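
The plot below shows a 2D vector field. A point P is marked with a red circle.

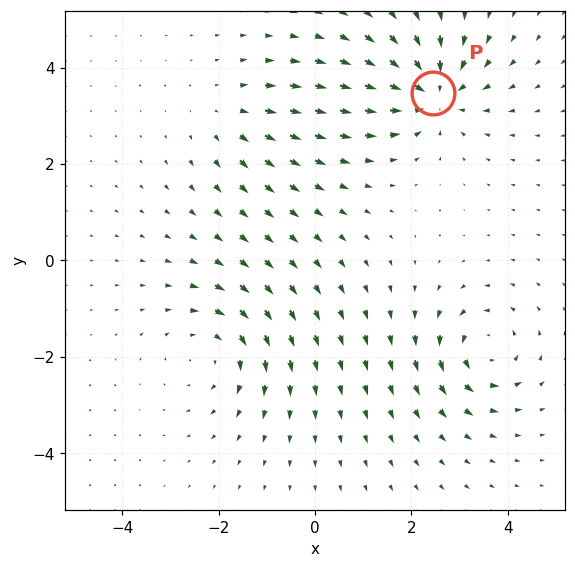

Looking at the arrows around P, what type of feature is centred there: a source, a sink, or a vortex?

sink

At P (2.5, 3.5) the arrows converge inward. Divergence about -5, curl ≈0 — negative divergence with near-zero curl is a sink.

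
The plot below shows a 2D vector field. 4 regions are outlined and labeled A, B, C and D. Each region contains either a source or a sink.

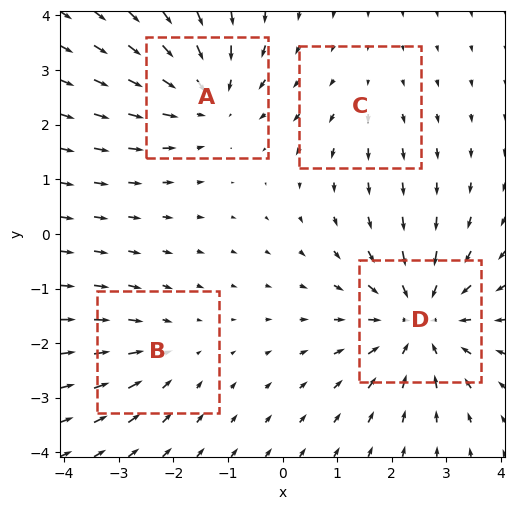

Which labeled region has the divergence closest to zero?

Divergence at each region's feature centre — A: about -4, B: about -3, C: about +2, D: about -6. Region C is closest to zero.

C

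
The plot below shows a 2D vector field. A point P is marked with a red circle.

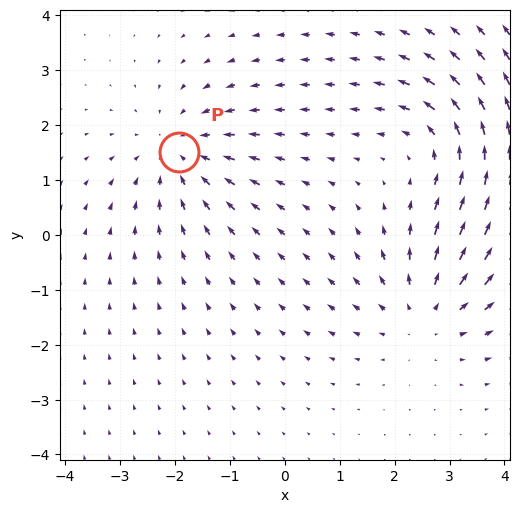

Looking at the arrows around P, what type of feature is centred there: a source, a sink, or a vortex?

sink

At P (-1.9, 1.5) the arrows converge inward. Divergence about -4, curl ≈0 — negative divergence with near-zero curl is a sink.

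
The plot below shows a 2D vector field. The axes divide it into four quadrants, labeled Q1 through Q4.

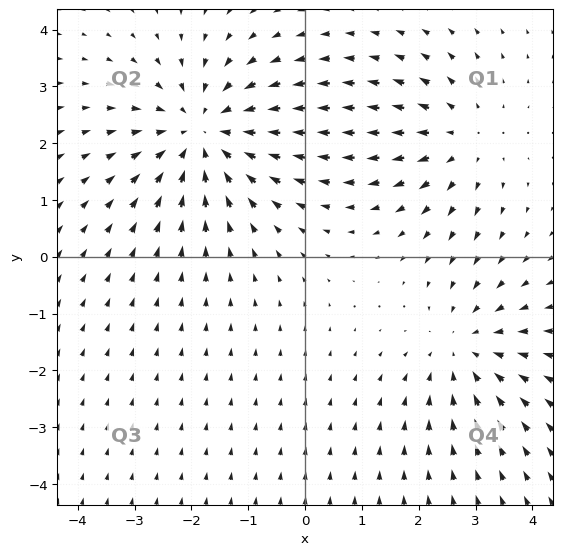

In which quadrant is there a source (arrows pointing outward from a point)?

The source sits at approximately (2.8, 2.1), which lies in quadrant Q1. The divergence there is about +2, positive as expected for a source.

Q1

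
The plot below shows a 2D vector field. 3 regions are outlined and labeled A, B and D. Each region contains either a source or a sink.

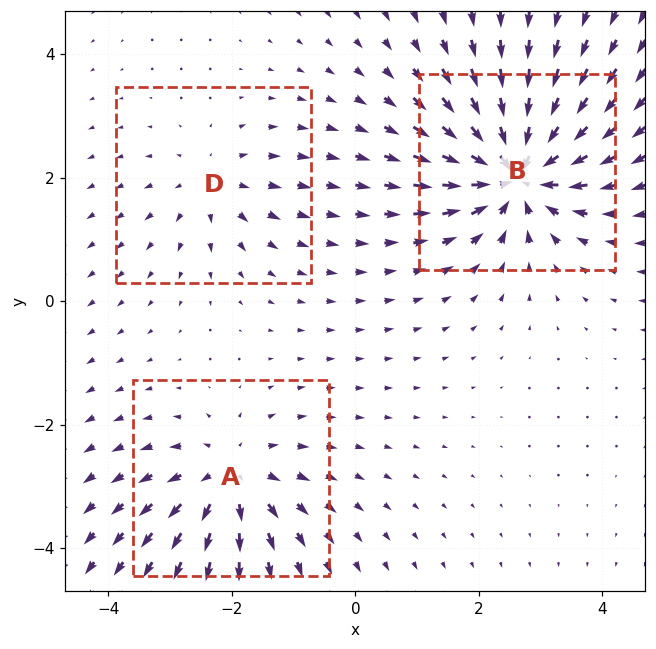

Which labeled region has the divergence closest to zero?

Divergence at each region's feature centre — A: about +4, B: about -6, D: about +2. Region D is closest to zero.

D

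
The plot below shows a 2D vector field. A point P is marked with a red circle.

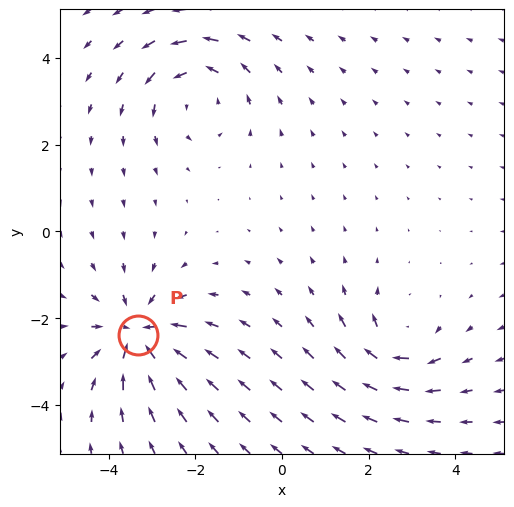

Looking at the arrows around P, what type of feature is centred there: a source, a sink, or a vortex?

At P (-3.3, -2.4) the arrows converge inward. Divergence about -5, curl ≈0 — negative divergence with near-zero curl is a sink.

sink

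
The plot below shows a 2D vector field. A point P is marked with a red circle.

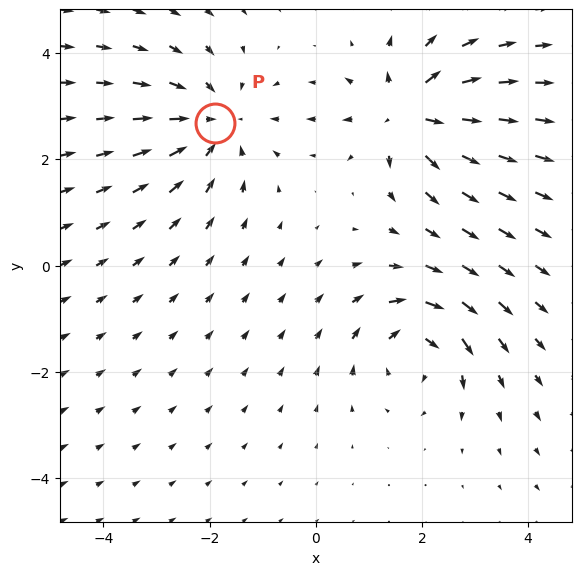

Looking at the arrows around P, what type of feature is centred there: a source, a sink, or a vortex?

sink

At P (-1.9, 2.7) the arrows converge inward. Divergence about -3, curl ≈0 — negative divergence with near-zero curl is a sink.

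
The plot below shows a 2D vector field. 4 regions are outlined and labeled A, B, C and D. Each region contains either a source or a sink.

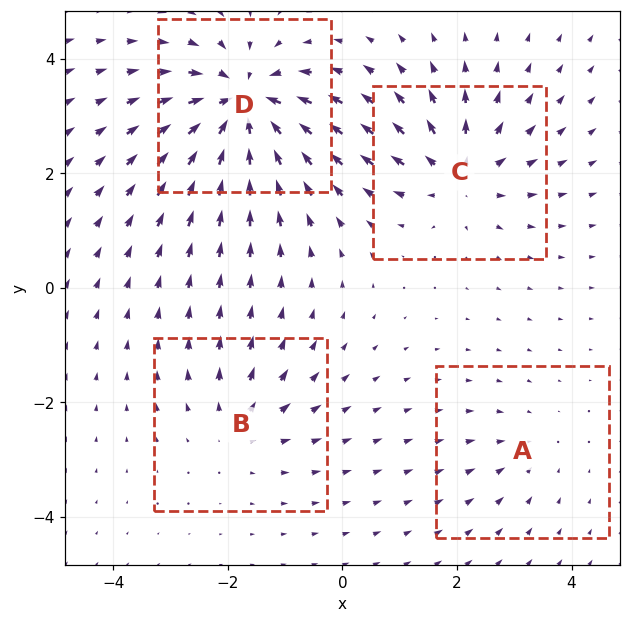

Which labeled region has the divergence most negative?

D

Divergence at each region's feature centre — A: about -2, B: about +3, C: about +5, D: about -8. Region D is most negative.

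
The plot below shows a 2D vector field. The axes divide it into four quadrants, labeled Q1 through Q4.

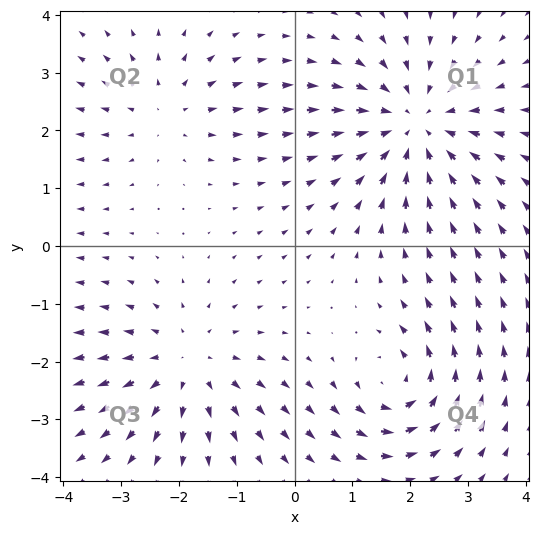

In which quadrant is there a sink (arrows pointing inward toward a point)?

The sink sits at approximately (2.1, 2.1), which lies in quadrant Q1. The divergence there is about -4, negative as expected for a sink.

Q1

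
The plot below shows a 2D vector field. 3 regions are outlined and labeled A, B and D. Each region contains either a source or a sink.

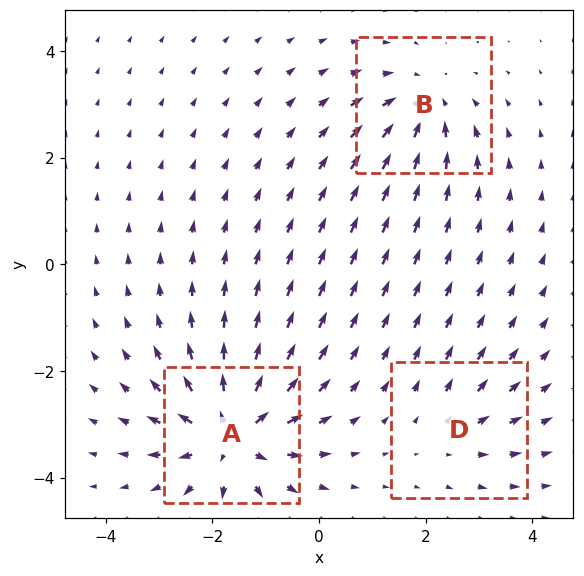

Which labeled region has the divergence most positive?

Divergence at each region's feature centre — A: about +5, B: about -3, D: about +2. Region A is most positive.

A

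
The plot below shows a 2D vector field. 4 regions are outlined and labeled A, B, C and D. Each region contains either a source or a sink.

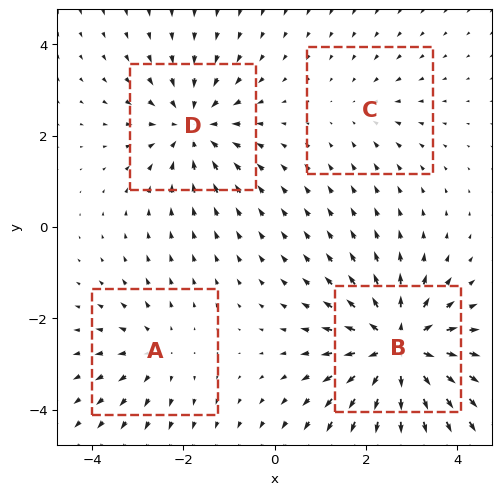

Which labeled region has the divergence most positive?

Divergence at each region's feature centre — A: about +3, B: about +7, C: about -2, D: about -5. Region B is most positive.

B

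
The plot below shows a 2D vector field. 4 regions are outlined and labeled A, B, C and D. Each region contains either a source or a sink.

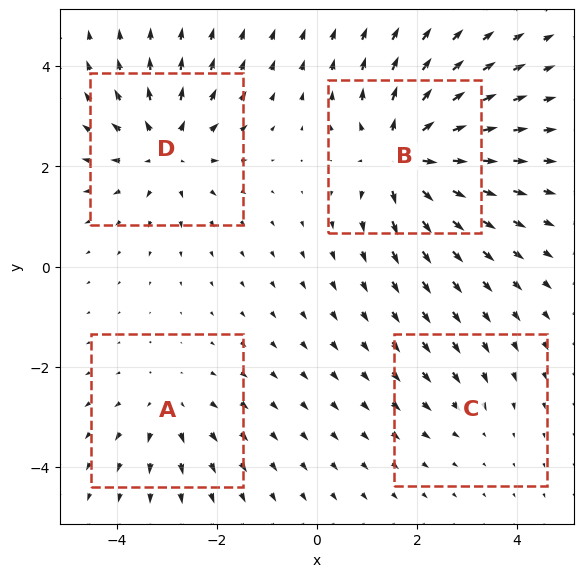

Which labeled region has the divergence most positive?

B

Divergence at each region's feature centre — A: about +3, B: about +8, C: about -2, D: about +6. Region B is most positive.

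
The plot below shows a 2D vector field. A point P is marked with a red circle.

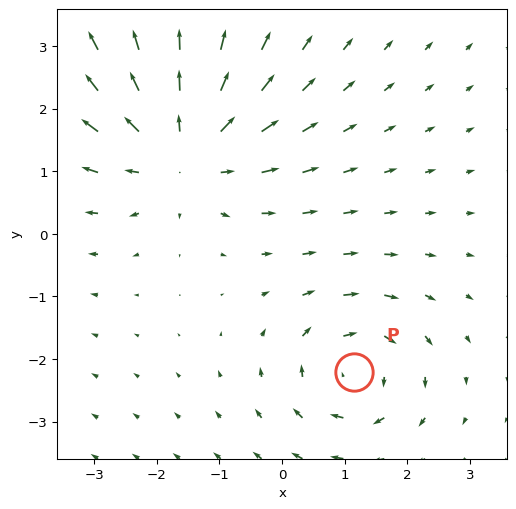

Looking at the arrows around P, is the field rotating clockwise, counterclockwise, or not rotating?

clockwise

Near P at (1.2, -2.2) the arrows circulate clockwise. The curl (z-component) there is about -3; negative curl means clockwise rotation.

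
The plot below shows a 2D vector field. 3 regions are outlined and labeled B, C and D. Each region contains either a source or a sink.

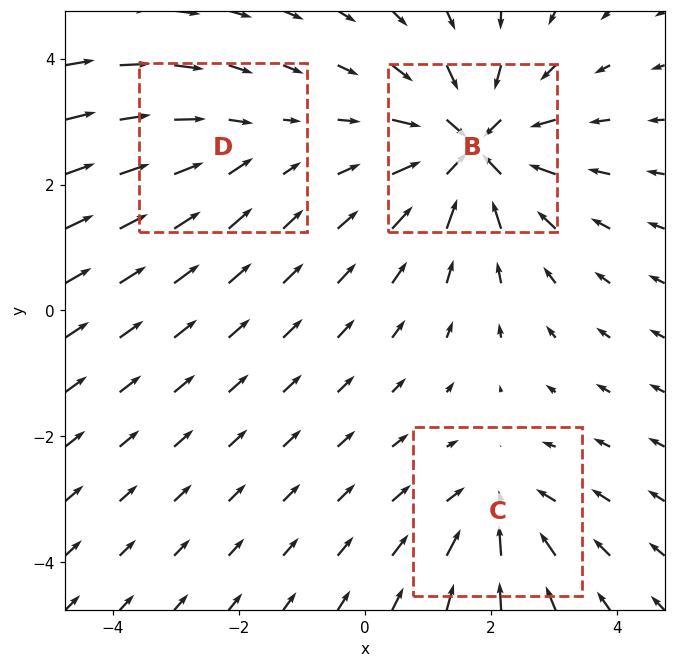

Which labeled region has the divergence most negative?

B

Divergence at each region's feature centre — B: about -5, C: about -3, D: about -2. Region B is most negative.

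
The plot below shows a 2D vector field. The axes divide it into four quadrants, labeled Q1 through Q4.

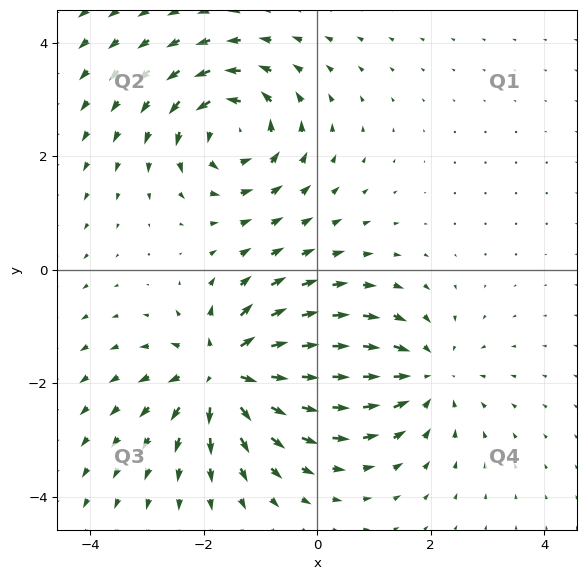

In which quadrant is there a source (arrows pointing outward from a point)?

Q3

The source sits at approximately (-1.6, -1.8), which lies in quadrant Q3. The divergence there is about +5, positive as expected for a source.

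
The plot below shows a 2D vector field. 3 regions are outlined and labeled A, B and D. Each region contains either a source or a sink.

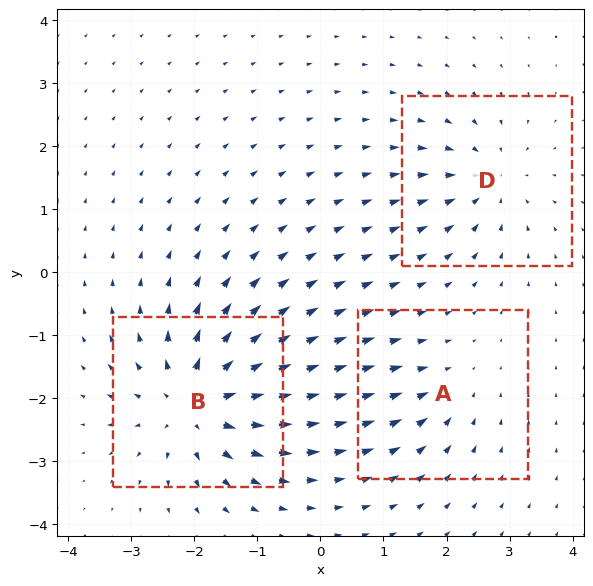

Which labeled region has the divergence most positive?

Divergence at each region's feature centre — A: about -2, B: about +6, D: about -4. Region B is most positive.

B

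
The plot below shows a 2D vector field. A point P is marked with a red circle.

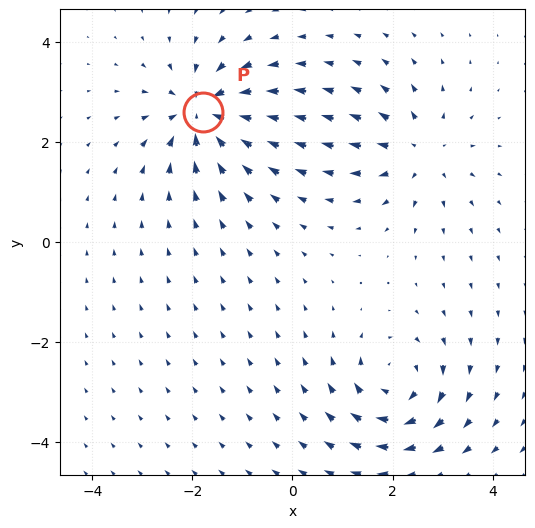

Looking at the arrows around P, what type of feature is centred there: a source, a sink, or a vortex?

At P (-1.8, 2.6) the arrows converge inward. Divergence about -6, curl ≈0 — negative divergence with near-zero curl is a sink.

sink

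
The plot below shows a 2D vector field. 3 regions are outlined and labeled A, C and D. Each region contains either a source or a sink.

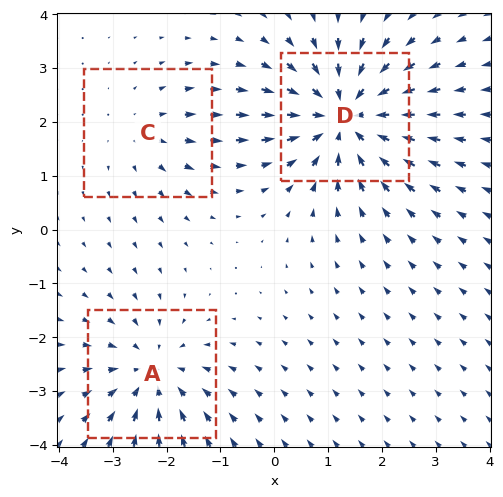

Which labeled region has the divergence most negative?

D

Divergence at each region's feature centre — A: about -3, C: about +2, D: about -5. Region D is most negative.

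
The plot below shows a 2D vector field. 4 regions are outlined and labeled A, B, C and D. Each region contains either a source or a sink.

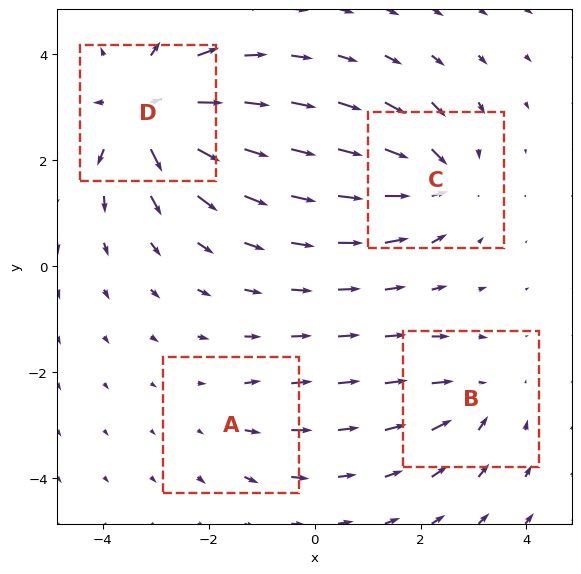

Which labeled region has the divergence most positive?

D

Divergence at each region's feature centre — A: about +2, B: about -4, C: about -5, D: about +7. Region D is most positive.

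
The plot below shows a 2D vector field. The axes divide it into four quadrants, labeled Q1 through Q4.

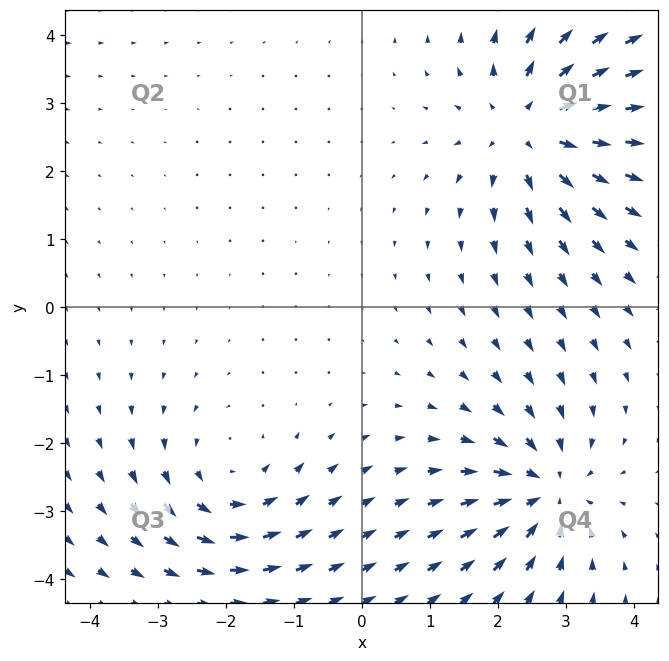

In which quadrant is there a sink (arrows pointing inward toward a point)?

Q4

The sink sits at approximately (2.7, -2.7), which lies in quadrant Q4. The divergence there is about -4, negative as expected for a sink.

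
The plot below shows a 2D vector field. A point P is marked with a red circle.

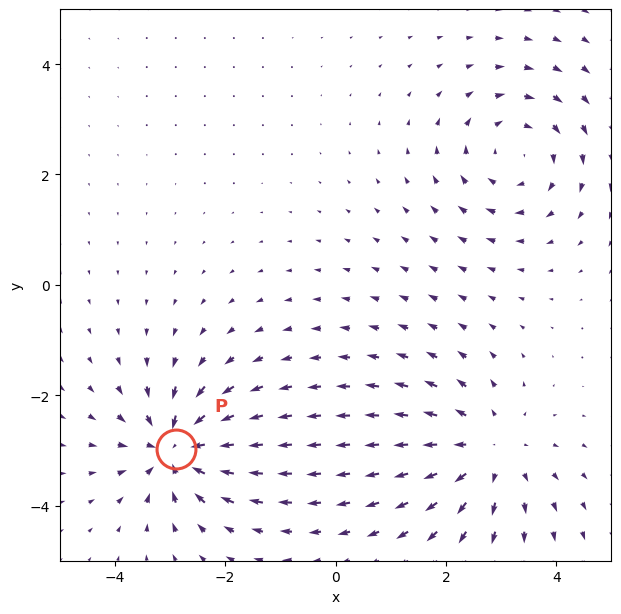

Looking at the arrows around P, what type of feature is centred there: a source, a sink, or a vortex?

sink

At P (-2.9, -3.0) the arrows converge inward. Divergence about -7, curl ≈0 — negative divergence with near-zero curl is a sink.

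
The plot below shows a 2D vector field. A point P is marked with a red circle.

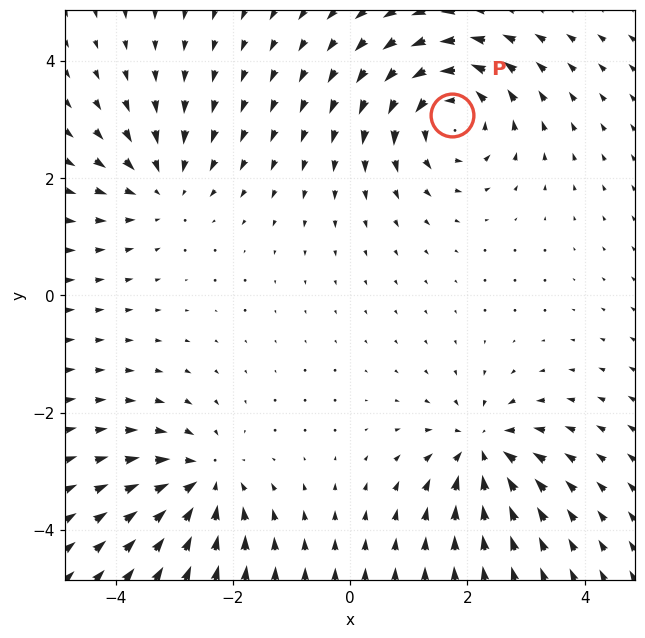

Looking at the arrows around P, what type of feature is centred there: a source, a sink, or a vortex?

At P (1.7, 3.1) the arrows circulate counterclockwise. Divergence ≈0, curl about +6 — near-zero divergence with nonzero curl is a vortex.

vortex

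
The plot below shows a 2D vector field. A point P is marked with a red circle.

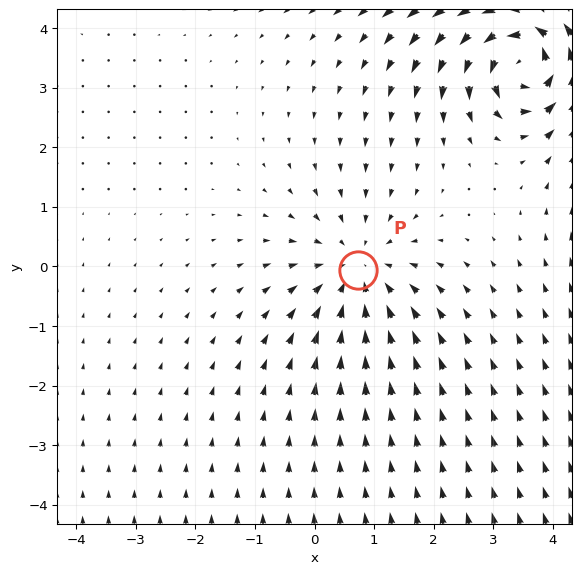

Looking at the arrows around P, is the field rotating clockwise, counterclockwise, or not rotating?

not rotating

Near P at (0.7, -0.1) the arrows show no circulation. The curl there is ≈0.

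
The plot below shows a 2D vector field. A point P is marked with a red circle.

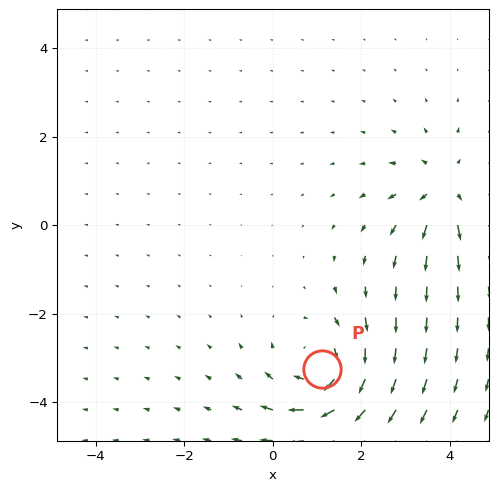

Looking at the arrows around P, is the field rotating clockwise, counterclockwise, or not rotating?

clockwise

Near P at (1.1, -3.2) the arrows circulate clockwise. The curl (z-component) there is about -4; negative curl means clockwise rotation.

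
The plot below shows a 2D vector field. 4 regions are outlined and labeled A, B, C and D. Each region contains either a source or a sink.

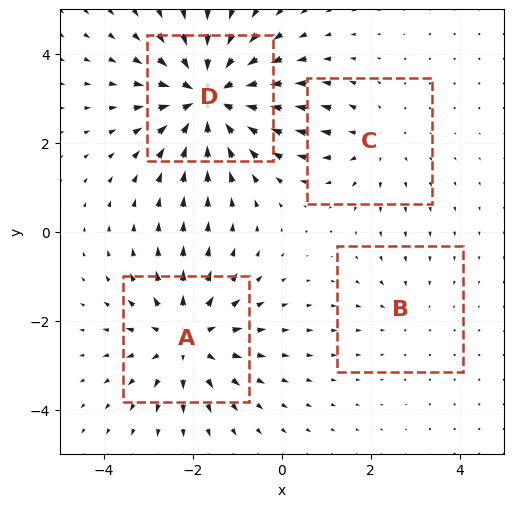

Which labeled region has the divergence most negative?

Divergence at each region's feature centre — A: about +5, B: about -2, C: about +3, D: about -7. Region D is most negative.

D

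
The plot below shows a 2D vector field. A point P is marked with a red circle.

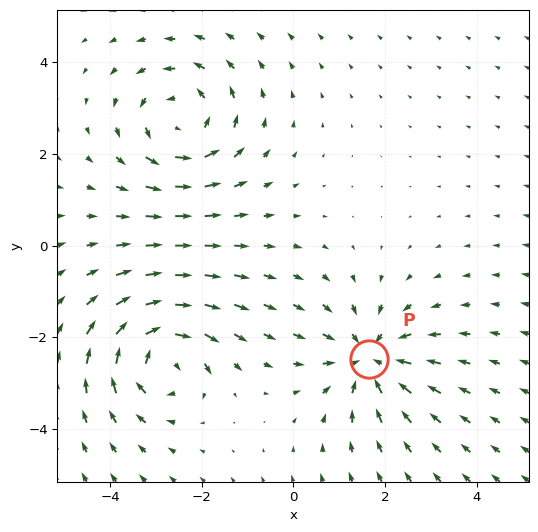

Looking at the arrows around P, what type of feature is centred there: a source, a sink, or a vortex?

sink

At P (1.7, -2.5) the arrows converge inward. Divergence about -4, curl ≈0 — negative divergence with near-zero curl is a sink.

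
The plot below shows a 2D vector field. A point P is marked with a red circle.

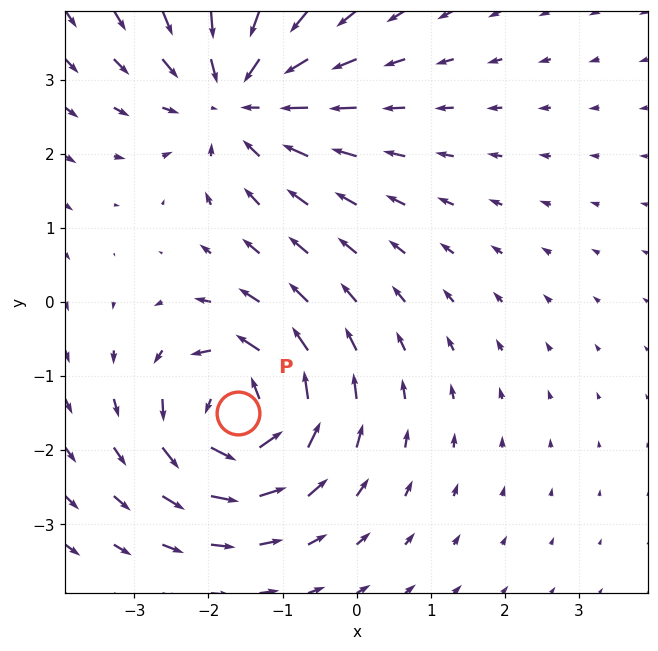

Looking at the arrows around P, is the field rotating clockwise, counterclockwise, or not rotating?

Near P at (-1.6, -1.5) the arrows circulate counterclockwise. The curl (z-component) there is about +6; positive curl means counterclockwise rotation.

counterclockwise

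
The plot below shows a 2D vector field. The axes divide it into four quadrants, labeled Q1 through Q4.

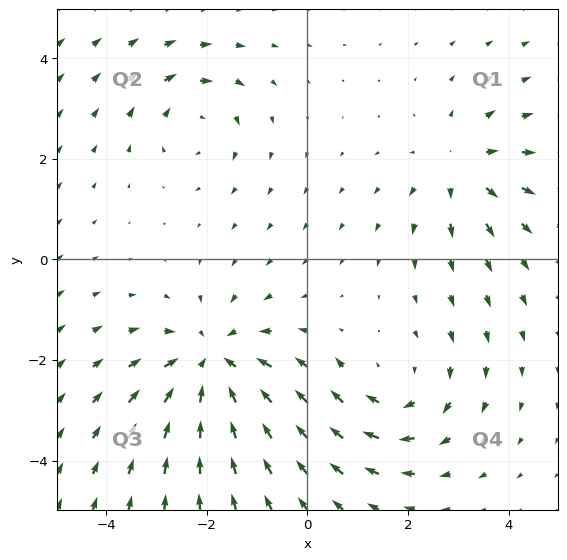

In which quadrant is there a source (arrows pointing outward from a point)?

The source sits at approximately (3.0, 1.8), which lies in quadrant Q1. The divergence there is about +3, positive as expected for a source.

Q1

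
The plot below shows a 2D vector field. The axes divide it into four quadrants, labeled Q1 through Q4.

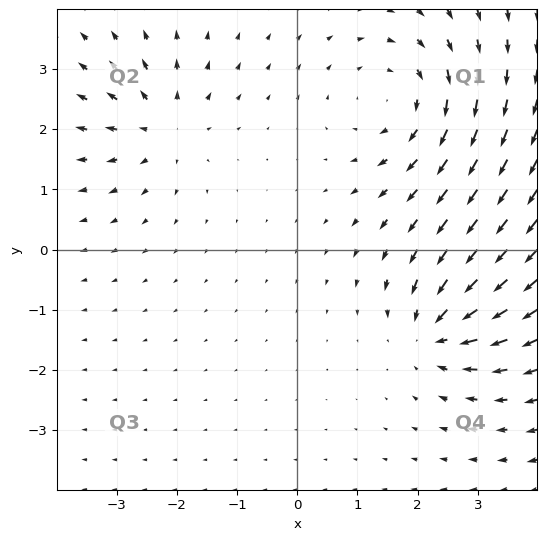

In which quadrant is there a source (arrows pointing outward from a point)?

The source sits at approximately (-2.2, 2.0), which lies in quadrant Q2. The divergence there is about +4, positive as expected for a source.

Q2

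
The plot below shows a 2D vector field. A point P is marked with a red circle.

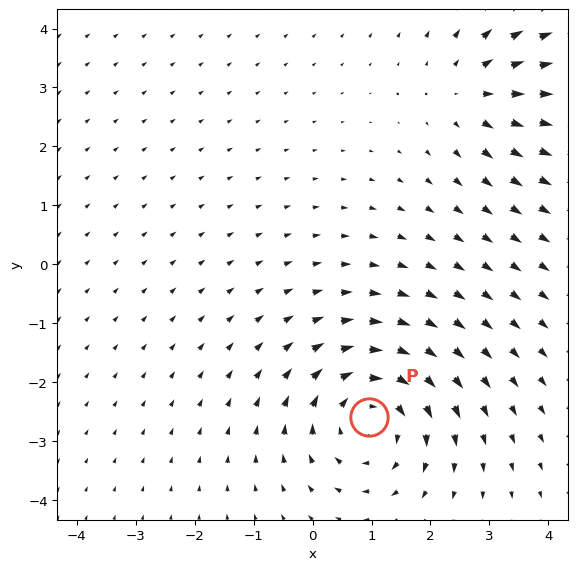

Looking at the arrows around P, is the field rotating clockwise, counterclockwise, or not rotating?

clockwise

Near P at (1.0, -2.6) the arrows circulate clockwise. The curl (z-component) there is about -4; negative curl means clockwise rotation.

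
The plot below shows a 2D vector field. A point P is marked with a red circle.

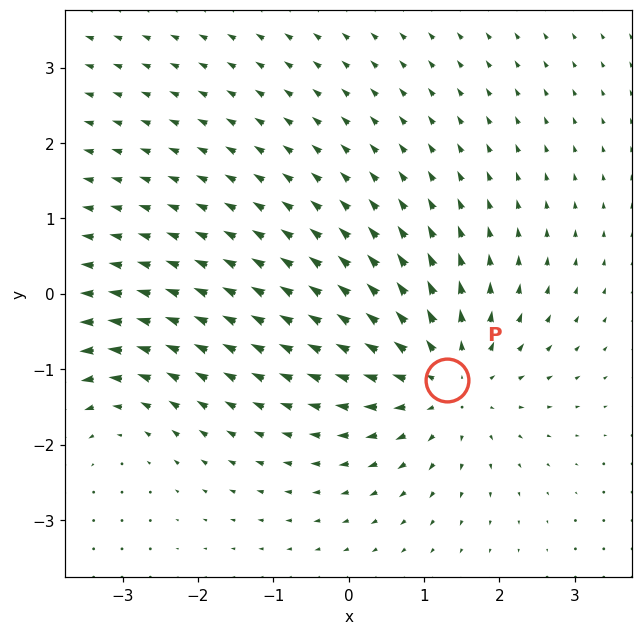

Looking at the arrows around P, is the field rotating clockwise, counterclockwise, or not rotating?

Near P at (1.3, -1.1) the arrows show no circulation. The curl there is ≈0.

not rotating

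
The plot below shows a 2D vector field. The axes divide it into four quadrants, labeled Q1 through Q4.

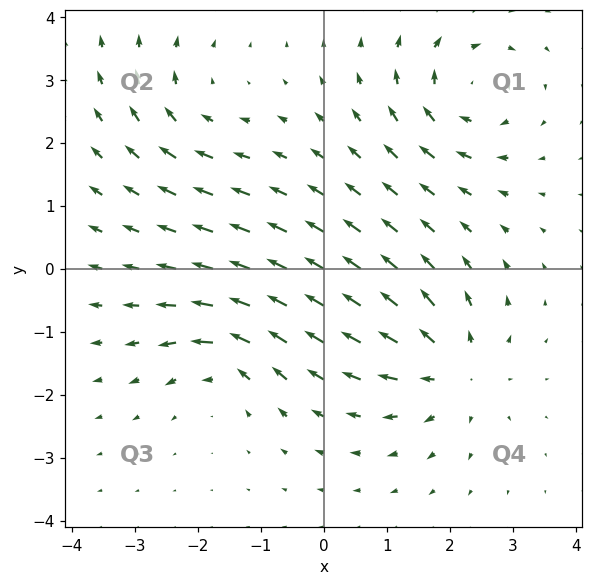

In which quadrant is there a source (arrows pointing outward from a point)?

The source sits at approximately (2.1, -1.6), which lies in quadrant Q4. The divergence there is about +5, positive as expected for a source.

Q4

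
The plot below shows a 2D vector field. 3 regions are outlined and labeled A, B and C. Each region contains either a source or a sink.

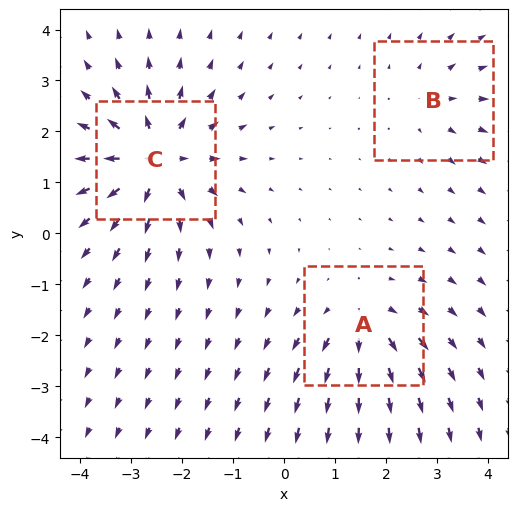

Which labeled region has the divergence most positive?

C

Divergence at each region's feature centre — A: about +4, B: about +2, C: about +6. Region C is most positive.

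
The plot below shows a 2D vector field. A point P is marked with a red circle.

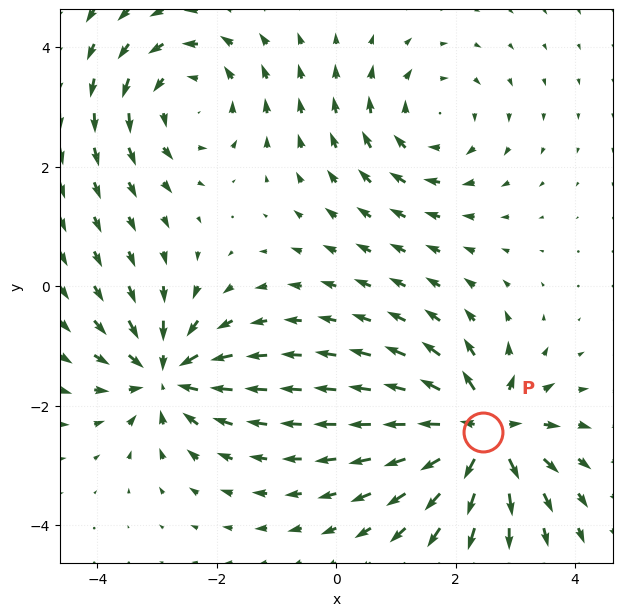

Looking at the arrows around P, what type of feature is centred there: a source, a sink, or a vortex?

At P (2.5, -2.4) the arrows spread outward. Divergence about +7, curl ≈0 — positive divergence with near-zero curl is a source.

source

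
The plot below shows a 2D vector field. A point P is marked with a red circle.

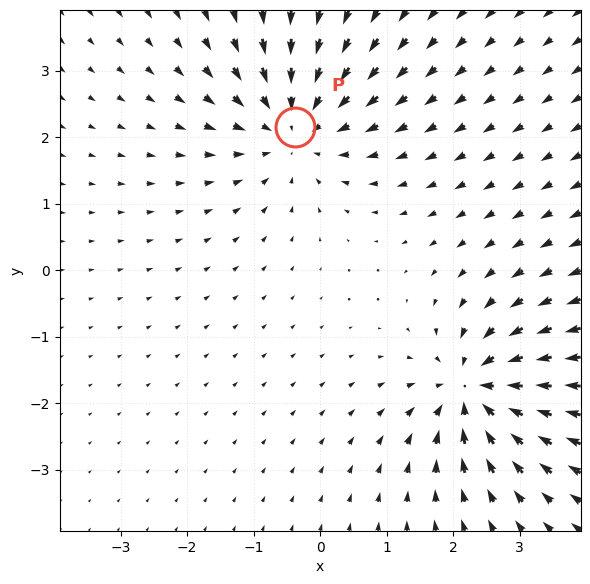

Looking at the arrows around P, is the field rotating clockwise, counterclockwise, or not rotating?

Near P at (-0.4, 2.2) the arrows show no circulation. The curl there is ≈0.

not rotating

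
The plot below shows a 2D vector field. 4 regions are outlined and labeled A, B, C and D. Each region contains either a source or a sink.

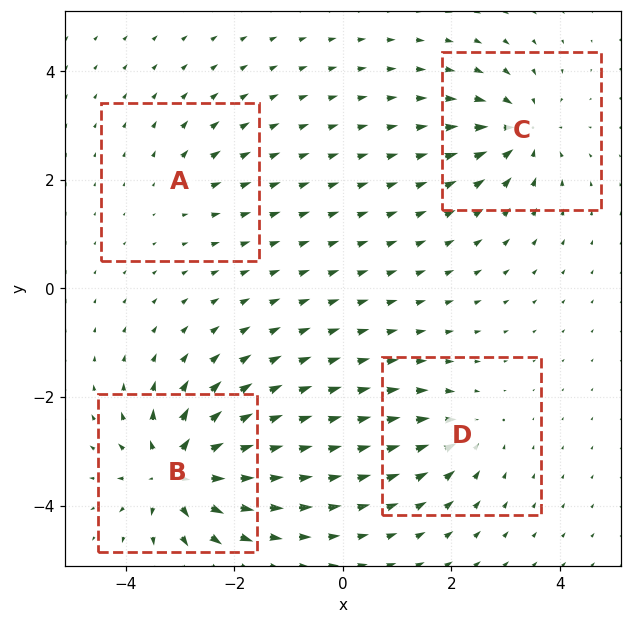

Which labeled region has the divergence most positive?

Divergence at each region's feature centre — A: about +3, B: about +8, C: about -6, D: about -4. Region B is most positive.

B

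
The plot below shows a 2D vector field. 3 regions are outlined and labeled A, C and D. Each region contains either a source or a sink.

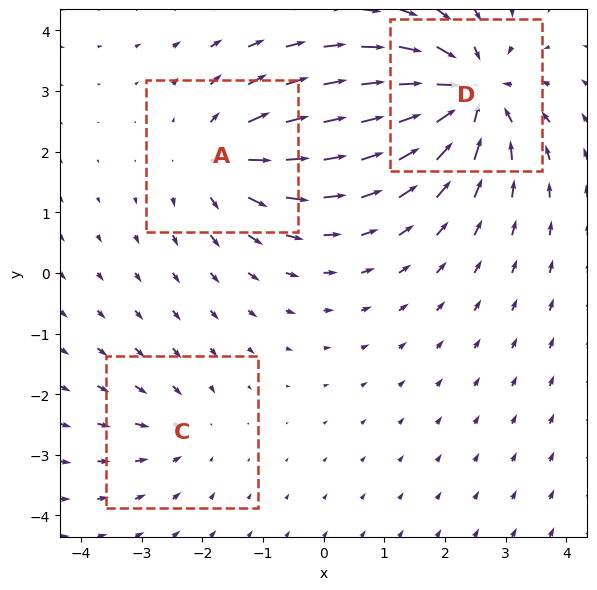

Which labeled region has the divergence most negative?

Divergence at each region's feature centre — A: about +4, C: about -2, D: about -6. Region D is most negative.

D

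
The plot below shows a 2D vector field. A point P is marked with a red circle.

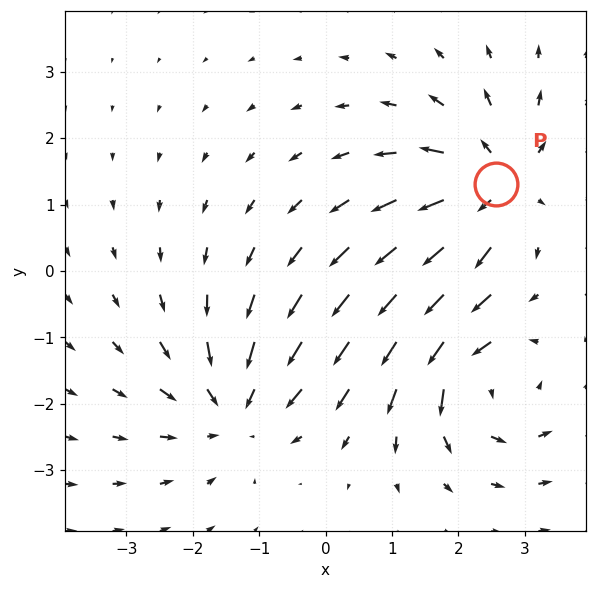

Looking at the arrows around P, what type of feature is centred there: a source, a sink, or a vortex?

At P (2.6, 1.3) the arrows spread outward. Divergence about +4, curl ≈0 — positive divergence with near-zero curl is a source.

source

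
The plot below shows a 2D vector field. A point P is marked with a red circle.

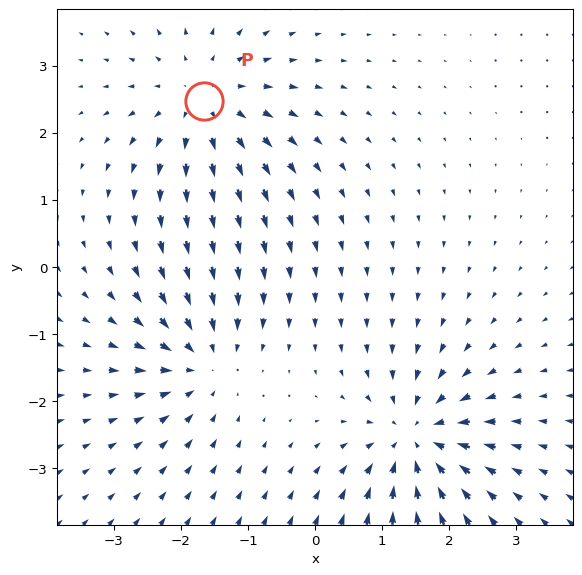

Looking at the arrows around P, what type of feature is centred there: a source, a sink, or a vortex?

At P (-1.7, 2.5) the arrows spread outward. Divergence about +4, curl ≈0 — positive divergence with near-zero curl is a source.

source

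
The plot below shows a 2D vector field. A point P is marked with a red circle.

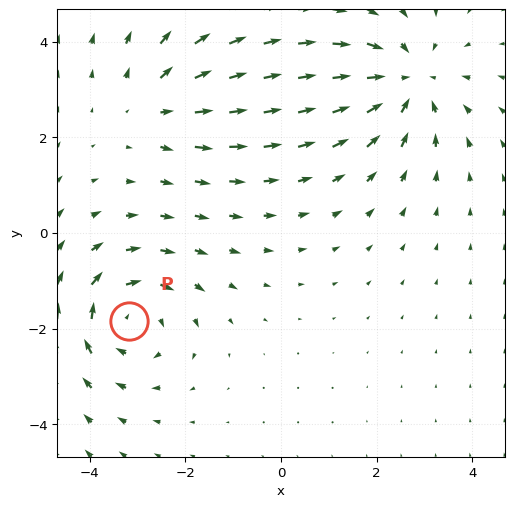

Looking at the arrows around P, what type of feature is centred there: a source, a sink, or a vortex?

vortex

At P (-3.2, -1.8) the arrows circulate clockwise. Divergence ≈0, curl about -4 — near-zero divergence with nonzero curl is a vortex.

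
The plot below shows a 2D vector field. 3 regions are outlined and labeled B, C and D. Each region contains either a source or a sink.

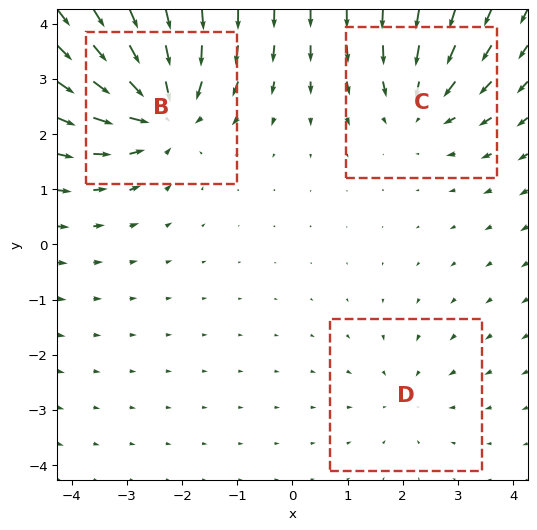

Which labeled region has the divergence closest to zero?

D

Divergence at each region's feature centre — B: about -5, C: about -3, D: about -2. Region D is closest to zero.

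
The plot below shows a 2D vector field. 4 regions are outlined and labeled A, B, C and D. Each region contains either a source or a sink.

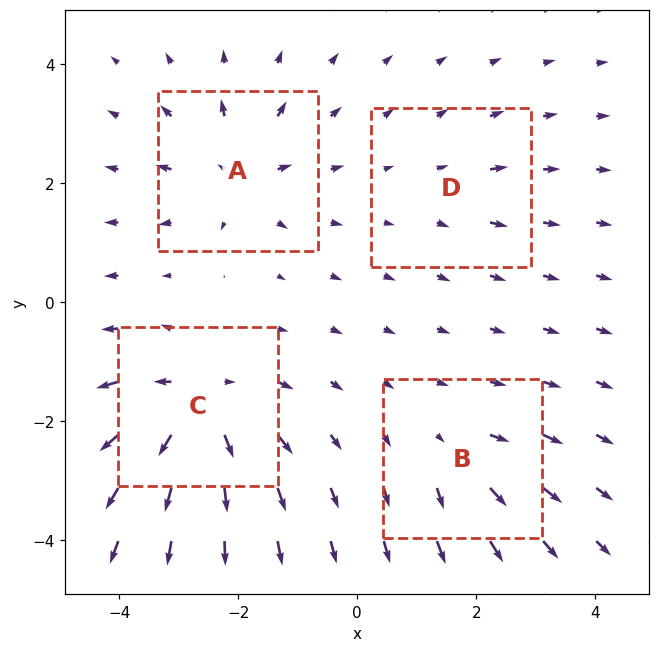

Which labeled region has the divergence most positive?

Divergence at each region's feature centre — A: about +6, B: about +4, C: about +8, D: about +2. Region C is most positive.

C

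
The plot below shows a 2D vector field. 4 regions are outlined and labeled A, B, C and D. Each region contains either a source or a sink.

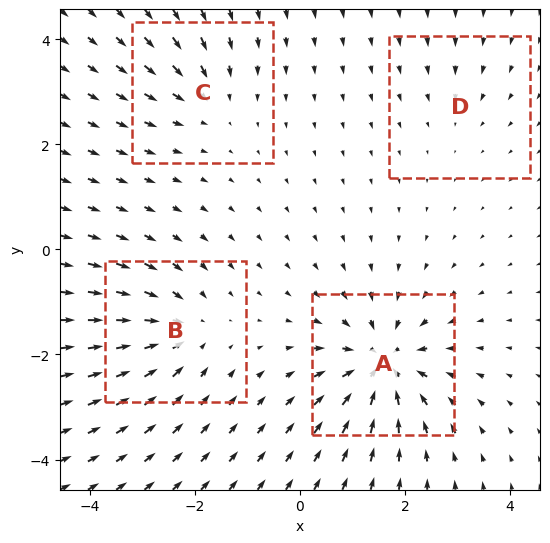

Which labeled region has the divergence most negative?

A

Divergence at each region's feature centre — A: about -8, B: about -6, C: about -4, D: about -2. Region A is most negative.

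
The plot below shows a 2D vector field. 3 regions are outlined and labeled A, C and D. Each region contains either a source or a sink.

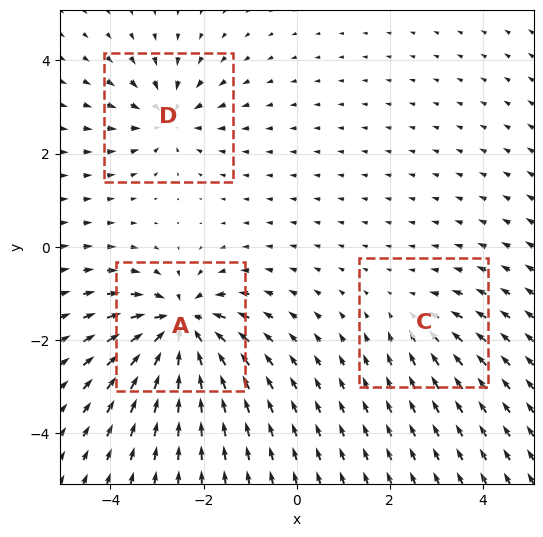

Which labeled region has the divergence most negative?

A

Divergence at each region's feature centre — A: about -6, C: about -2, D: about -4. Region A is most negative.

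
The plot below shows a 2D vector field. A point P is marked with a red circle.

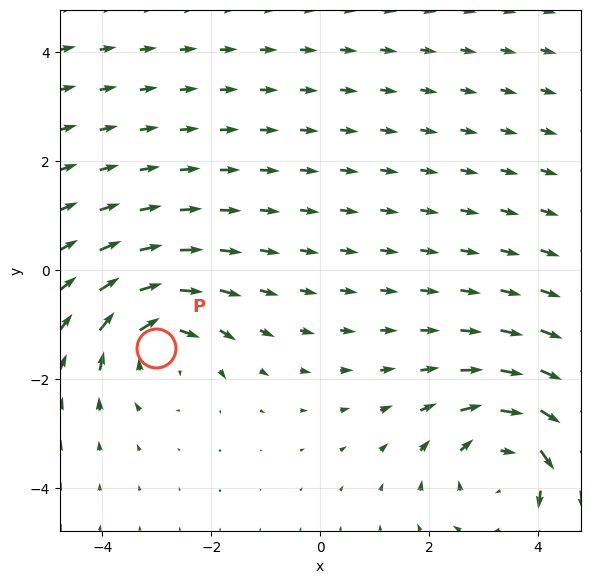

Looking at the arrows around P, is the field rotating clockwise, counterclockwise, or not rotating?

clockwise

Near P at (-3.0, -1.4) the arrows circulate clockwise. The curl (z-component) there is about -4; negative curl means clockwise rotation.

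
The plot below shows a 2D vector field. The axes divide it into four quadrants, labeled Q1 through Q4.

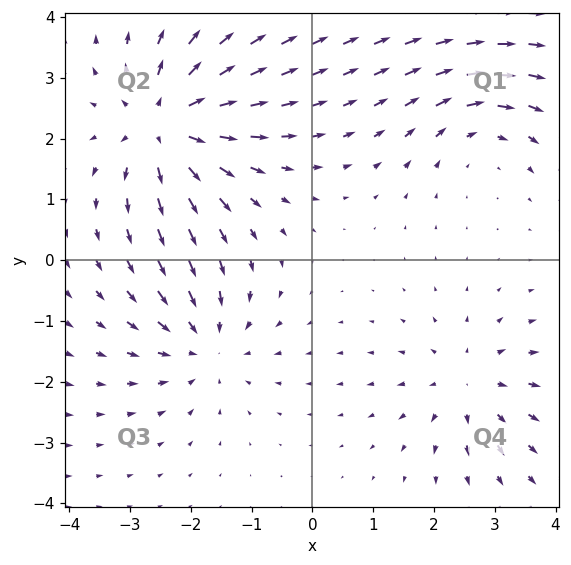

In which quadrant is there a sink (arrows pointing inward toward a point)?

Q3

The sink sits at approximately (-1.8, -1.4), which lies in quadrant Q3. The divergence there is about -4, negative as expected for a sink.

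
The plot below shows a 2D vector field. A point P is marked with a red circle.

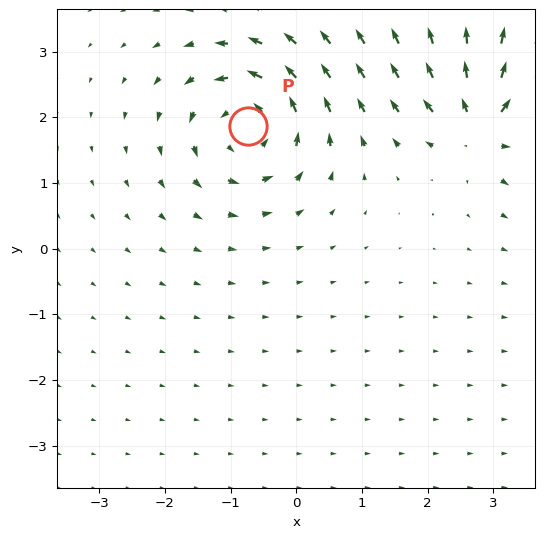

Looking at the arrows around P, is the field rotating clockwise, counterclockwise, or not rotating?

Near P at (-0.7, 1.9) the arrows circulate counterclockwise. The curl (z-component) there is about +5; positive curl means counterclockwise rotation.

counterclockwise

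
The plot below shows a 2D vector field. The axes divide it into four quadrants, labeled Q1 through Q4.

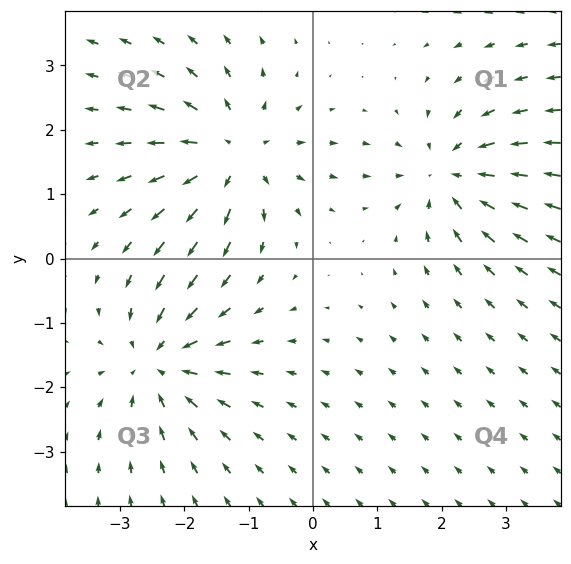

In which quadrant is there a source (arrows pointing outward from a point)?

Q2

The source sits at approximately (-1.2, 1.6), which lies in quadrant Q2. The divergence there is about +4, positive as expected for a source.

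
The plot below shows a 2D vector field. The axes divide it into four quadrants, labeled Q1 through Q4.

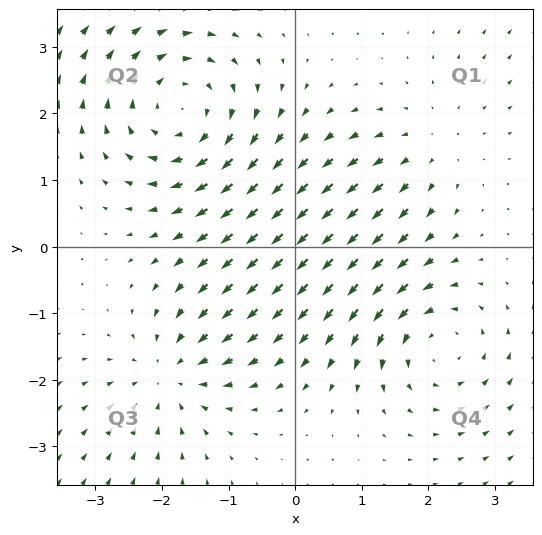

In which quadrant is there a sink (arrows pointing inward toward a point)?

Q3

The sink sits at approximately (-1.9, -1.9), which lies in quadrant Q3. The divergence there is about -4, negative as expected for a sink.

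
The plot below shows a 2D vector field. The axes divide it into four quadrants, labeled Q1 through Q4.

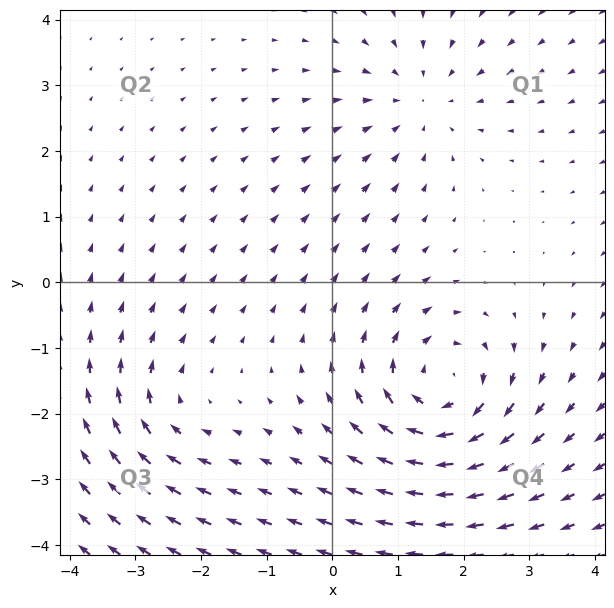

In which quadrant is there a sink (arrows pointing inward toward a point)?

The sink sits at approximately (1.3, 2.8), which lies in quadrant Q1. The divergence there is about -3, negative as expected for a sink.

Q1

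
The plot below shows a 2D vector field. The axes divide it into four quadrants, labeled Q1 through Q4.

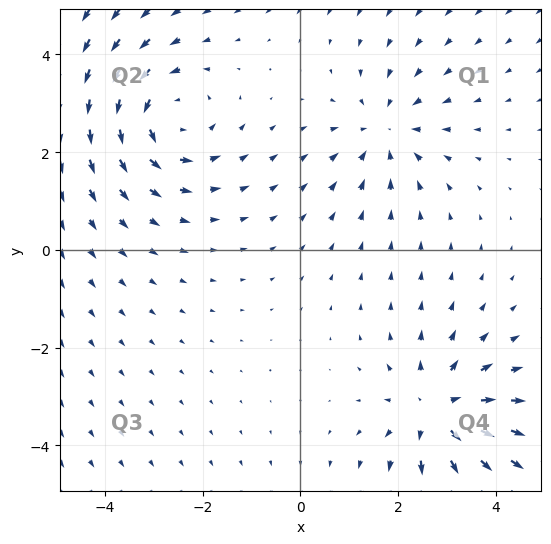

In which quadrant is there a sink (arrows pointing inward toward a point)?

Q1

The sink sits at approximately (1.7, 2.4), which lies in quadrant Q1. The divergence there is about -3, negative as expected for a sink.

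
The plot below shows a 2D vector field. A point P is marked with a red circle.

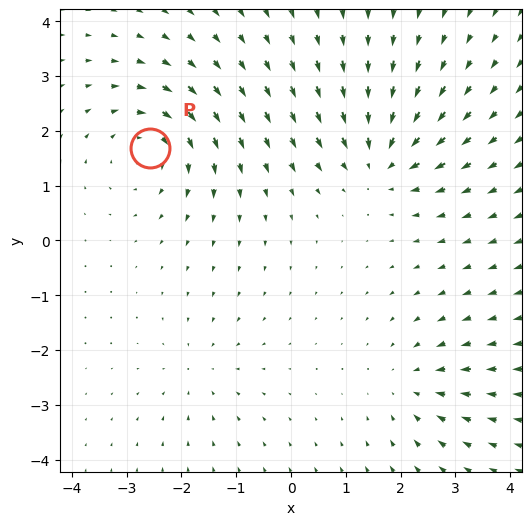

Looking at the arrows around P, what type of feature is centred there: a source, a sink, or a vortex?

vortex

At P (-2.6, 1.7) the arrows circulate clockwise. Divergence ≈0, curl about -5 — near-zero divergence with nonzero curl is a vortex.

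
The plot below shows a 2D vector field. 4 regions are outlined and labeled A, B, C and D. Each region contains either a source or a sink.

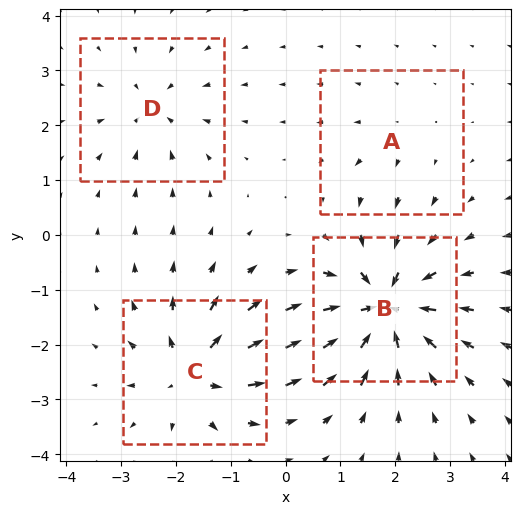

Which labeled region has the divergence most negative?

Divergence at each region's feature centre — A: about +2, B: about -9, C: about +7, D: about -4. Region B is most negative.

B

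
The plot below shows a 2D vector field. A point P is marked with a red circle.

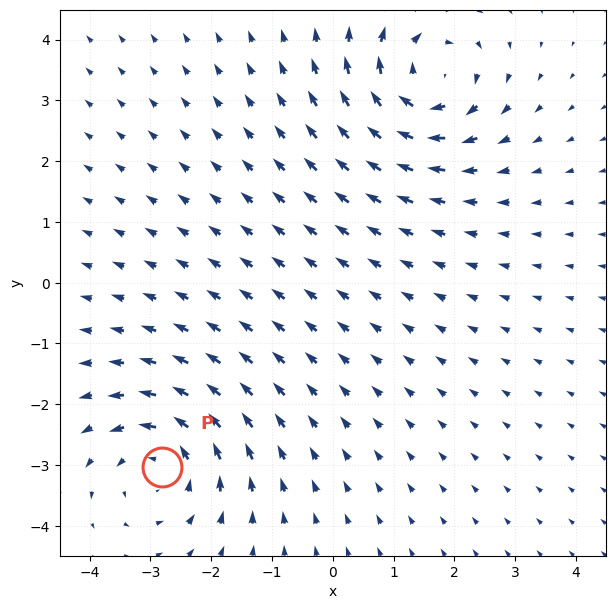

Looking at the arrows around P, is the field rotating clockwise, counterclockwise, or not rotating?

counterclockwise

Near P at (-2.8, -3.0) the arrows circulate counterclockwise. The curl (z-component) there is about +4; positive curl means counterclockwise rotation.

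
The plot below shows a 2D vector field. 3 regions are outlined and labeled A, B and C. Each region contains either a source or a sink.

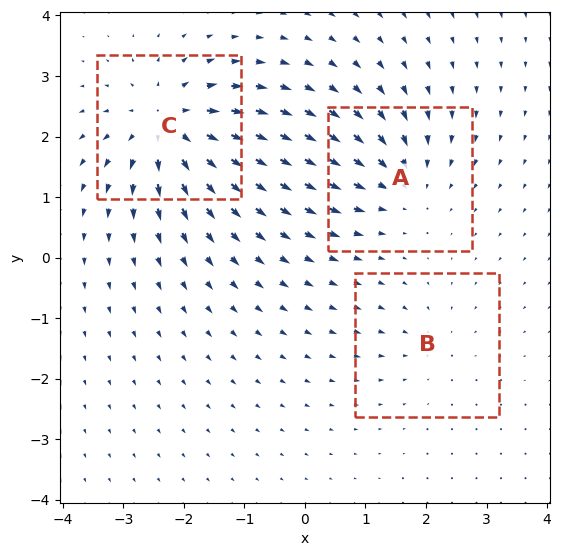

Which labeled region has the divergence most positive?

Divergence at each region's feature centre — A: about -4, B: about -2, C: about +6. Region C is most positive.

C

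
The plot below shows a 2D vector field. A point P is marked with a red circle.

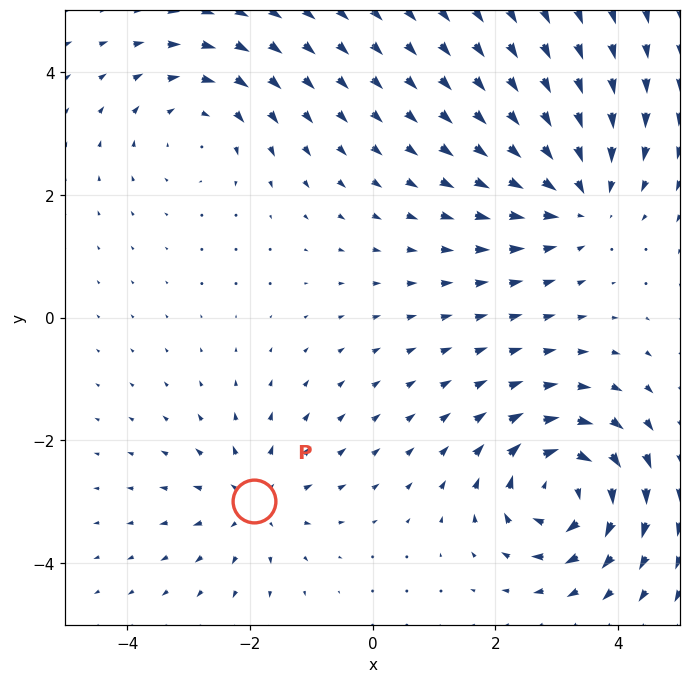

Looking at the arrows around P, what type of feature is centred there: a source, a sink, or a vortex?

At P (-1.9, -3.0) the arrows spread outward. Divergence about +3, curl ≈0 — positive divergence with near-zero curl is a source.

source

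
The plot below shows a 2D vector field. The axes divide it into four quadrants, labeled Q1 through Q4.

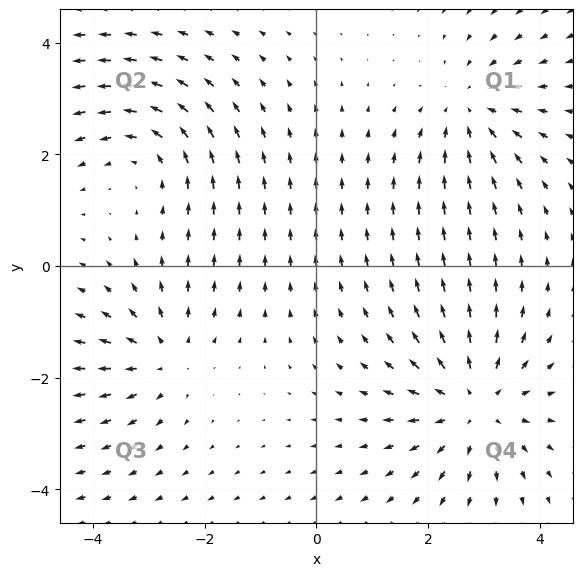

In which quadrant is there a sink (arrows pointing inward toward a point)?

Q1

The sink sits at approximately (2.8, 2.8), which lies in quadrant Q1. The divergence there is about -3, negative as expected for a sink.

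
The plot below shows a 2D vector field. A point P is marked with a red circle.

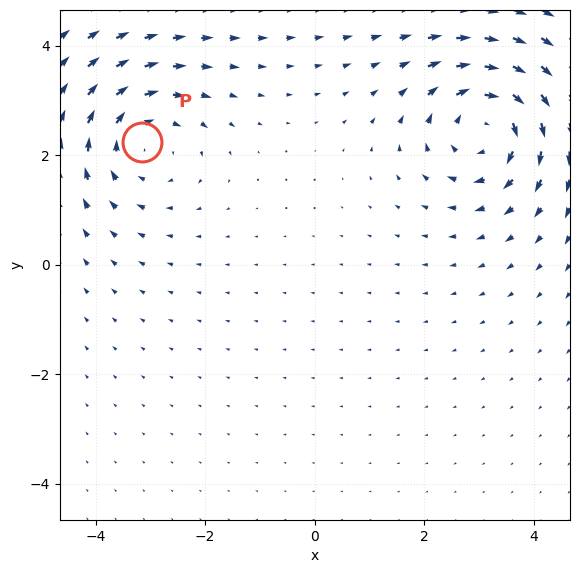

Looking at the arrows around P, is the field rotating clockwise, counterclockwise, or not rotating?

clockwise

Near P at (-3.1, 2.2) the arrows circulate clockwise. The curl (z-component) there is about -3; negative curl means clockwise rotation.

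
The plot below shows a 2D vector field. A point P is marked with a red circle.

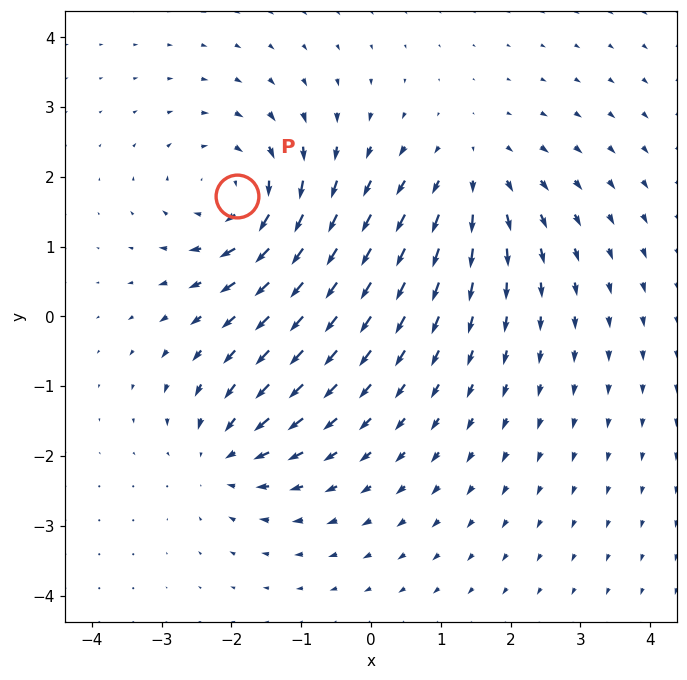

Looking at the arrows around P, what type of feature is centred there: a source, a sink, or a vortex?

vortex

At P (-1.9, 1.7) the arrows circulate clockwise. Divergence ≈0, curl about -5 — near-zero divergence with nonzero curl is a vortex.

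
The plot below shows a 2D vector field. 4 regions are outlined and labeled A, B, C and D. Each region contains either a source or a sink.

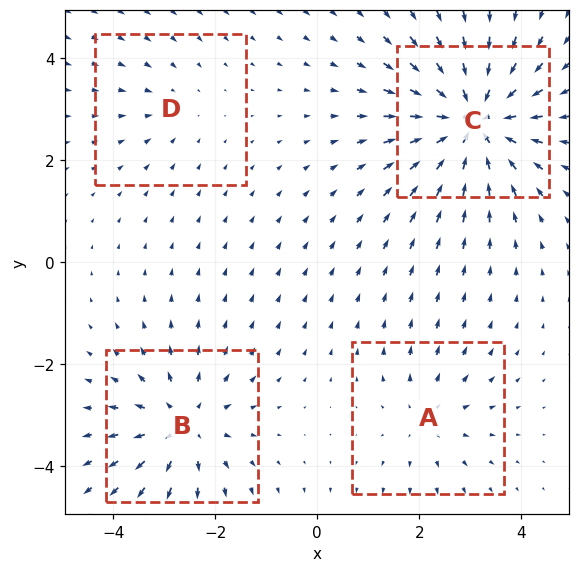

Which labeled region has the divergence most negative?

Divergence at each region's feature centre — A: about +3, B: about +5, C: about -7, D: about -2. Region C is most negative.

C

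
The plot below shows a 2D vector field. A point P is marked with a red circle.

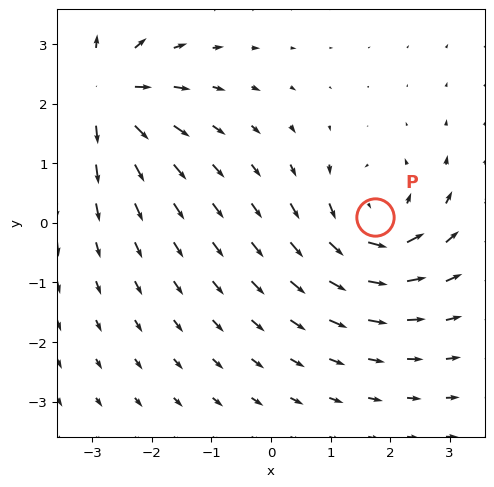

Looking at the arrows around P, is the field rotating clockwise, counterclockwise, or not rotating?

Near P at (1.8, 0.1) the arrows circulate counterclockwise. The curl (z-component) there is about +4; positive curl means counterclockwise rotation.

counterclockwise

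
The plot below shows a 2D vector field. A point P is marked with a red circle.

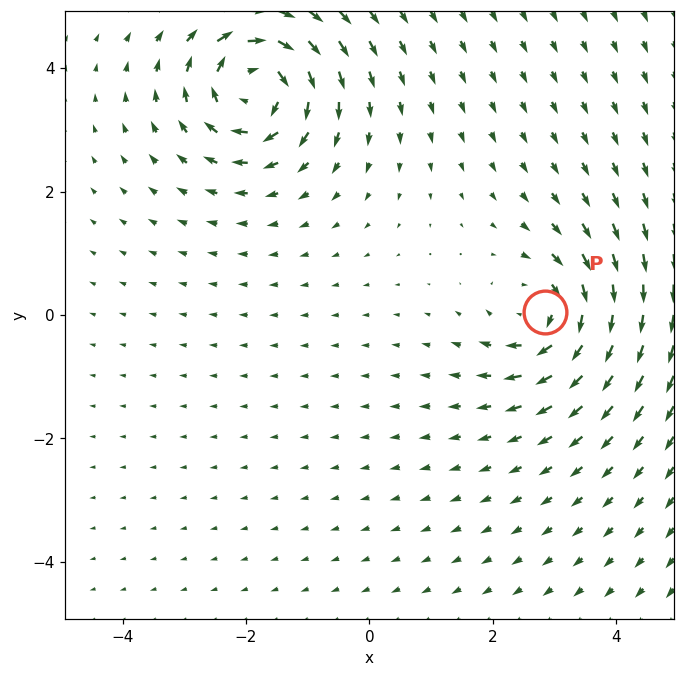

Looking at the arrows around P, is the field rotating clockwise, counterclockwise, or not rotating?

clockwise

Near P at (2.9, 0.0) the arrows circulate clockwise. The curl (z-component) there is about -5; negative curl means clockwise rotation.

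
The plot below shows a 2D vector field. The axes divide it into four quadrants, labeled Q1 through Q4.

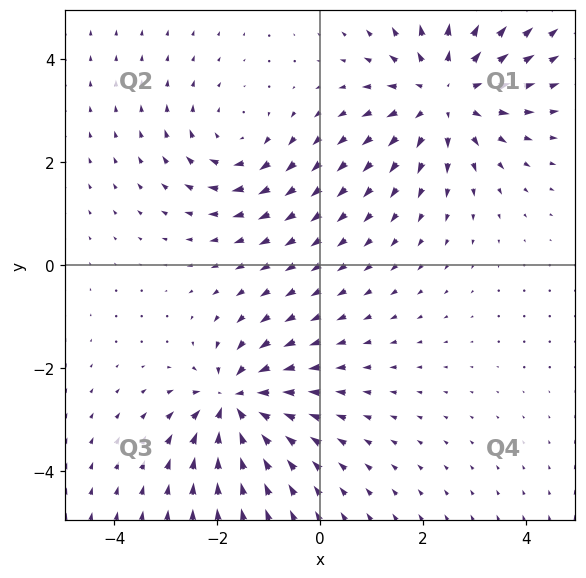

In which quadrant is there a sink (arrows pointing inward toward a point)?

The sink sits at approximately (-1.7, -2.7), which lies in quadrant Q3. The divergence there is about -5, negative as expected for a sink.

Q3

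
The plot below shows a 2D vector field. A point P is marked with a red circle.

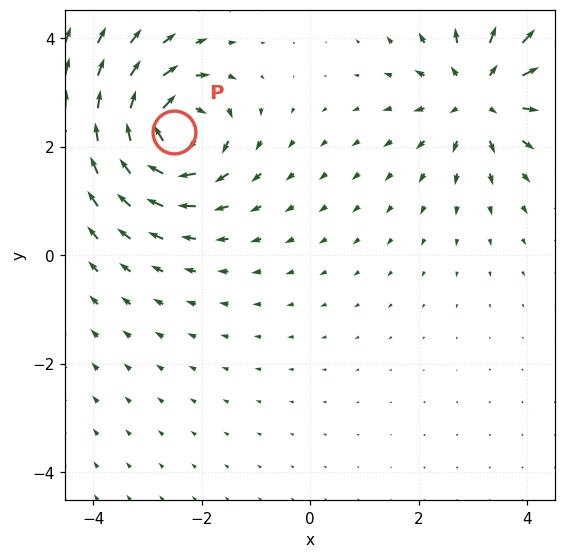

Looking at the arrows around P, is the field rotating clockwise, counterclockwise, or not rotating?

Near P at (-2.5, 2.3) the arrows circulate clockwise. The curl (z-component) there is about -7; negative curl means clockwise rotation.

clockwise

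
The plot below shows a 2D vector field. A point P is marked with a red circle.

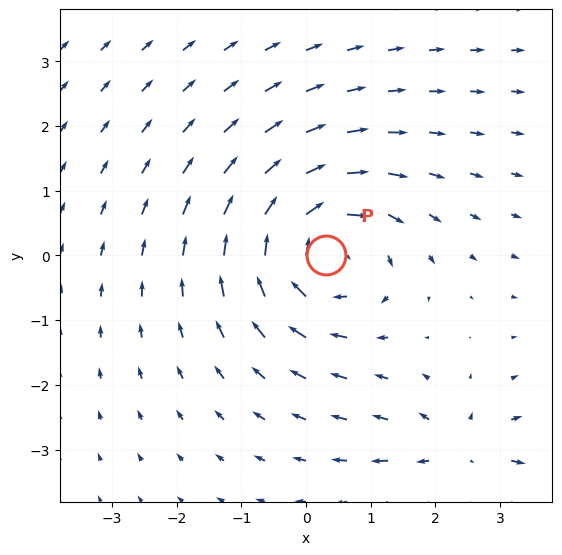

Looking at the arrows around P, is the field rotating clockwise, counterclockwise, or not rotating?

Near P at (0.3, 0.0) the arrows circulate clockwise. The curl (z-component) there is about -4; negative curl means clockwise rotation.

clockwise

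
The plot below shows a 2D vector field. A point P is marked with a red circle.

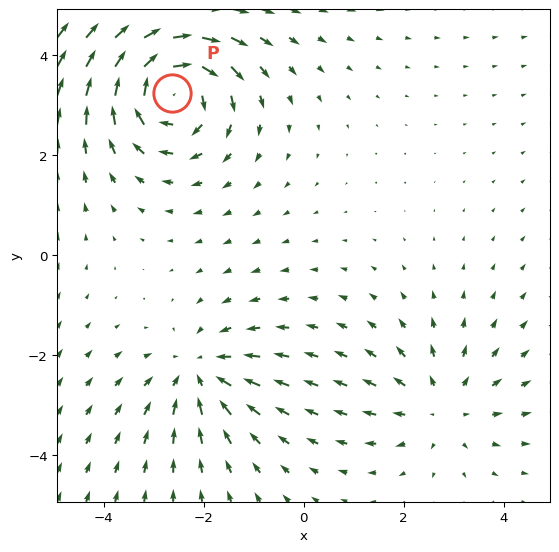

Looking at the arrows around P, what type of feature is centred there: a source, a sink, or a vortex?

vortex

At P (-2.6, 3.3) the arrows circulate clockwise. Divergence ≈0, curl about -5 — near-zero divergence with nonzero curl is a vortex.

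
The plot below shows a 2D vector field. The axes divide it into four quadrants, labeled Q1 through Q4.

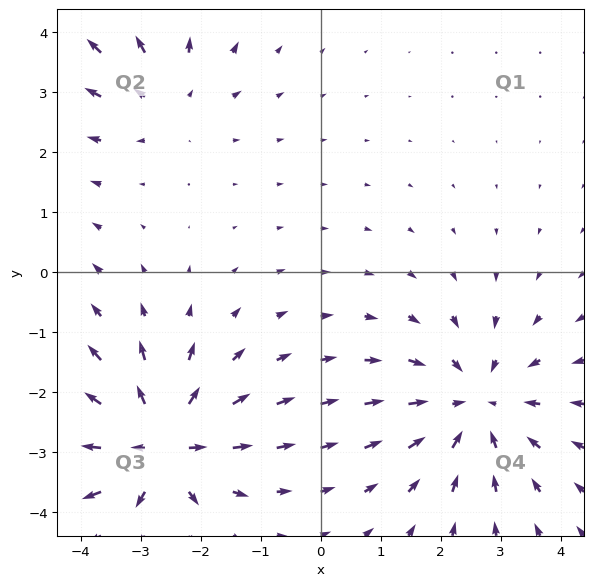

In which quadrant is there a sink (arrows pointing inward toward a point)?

Q4

The sink sits at approximately (2.6, -2.2), which lies in quadrant Q4. The divergence there is about -4, negative as expected for a sink.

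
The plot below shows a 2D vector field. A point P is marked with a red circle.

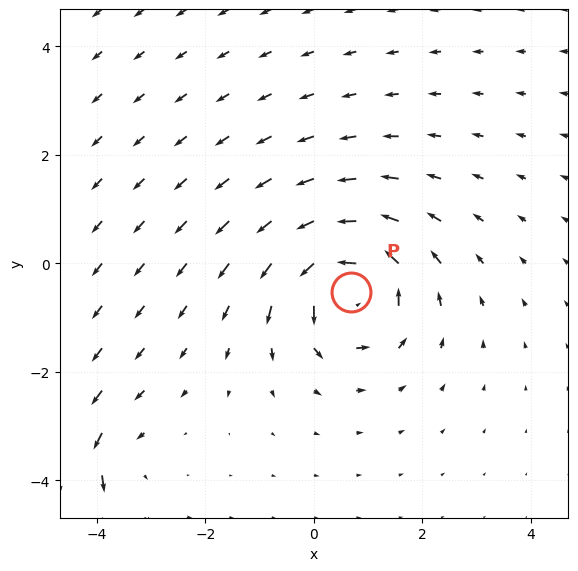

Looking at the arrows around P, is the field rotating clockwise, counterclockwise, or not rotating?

counterclockwise

Near P at (0.7, -0.5) the arrows circulate counterclockwise. The curl (z-component) there is about +6; positive curl means counterclockwise rotation.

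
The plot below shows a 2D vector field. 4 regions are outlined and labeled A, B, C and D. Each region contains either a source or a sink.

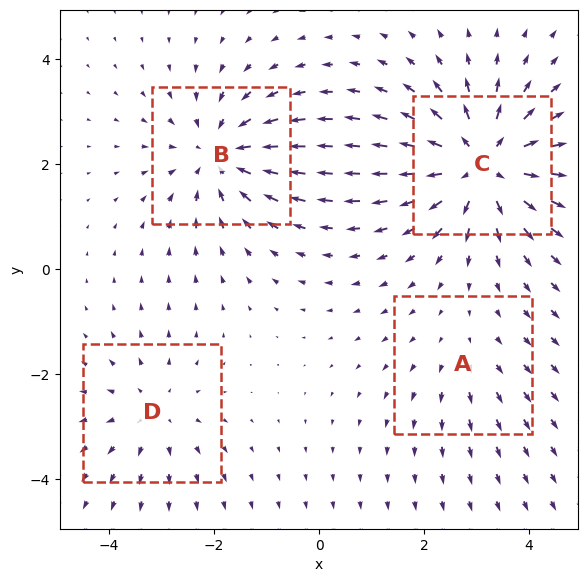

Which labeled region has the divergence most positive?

Divergence at each region's feature centre — A: about +2, B: about -5, C: about +7, D: about +3. Region C is most positive.

C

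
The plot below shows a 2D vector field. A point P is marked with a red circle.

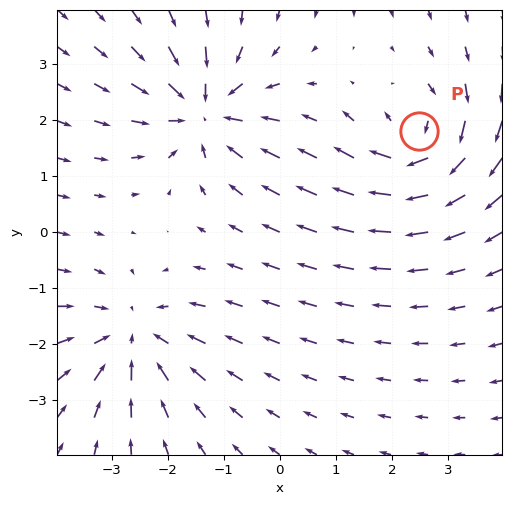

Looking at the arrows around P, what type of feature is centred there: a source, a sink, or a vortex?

At P (2.5, 1.8) the arrows circulate clockwise. Divergence ≈0, curl about -6 — near-zero divergence with nonzero curl is a vortex.

vortex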